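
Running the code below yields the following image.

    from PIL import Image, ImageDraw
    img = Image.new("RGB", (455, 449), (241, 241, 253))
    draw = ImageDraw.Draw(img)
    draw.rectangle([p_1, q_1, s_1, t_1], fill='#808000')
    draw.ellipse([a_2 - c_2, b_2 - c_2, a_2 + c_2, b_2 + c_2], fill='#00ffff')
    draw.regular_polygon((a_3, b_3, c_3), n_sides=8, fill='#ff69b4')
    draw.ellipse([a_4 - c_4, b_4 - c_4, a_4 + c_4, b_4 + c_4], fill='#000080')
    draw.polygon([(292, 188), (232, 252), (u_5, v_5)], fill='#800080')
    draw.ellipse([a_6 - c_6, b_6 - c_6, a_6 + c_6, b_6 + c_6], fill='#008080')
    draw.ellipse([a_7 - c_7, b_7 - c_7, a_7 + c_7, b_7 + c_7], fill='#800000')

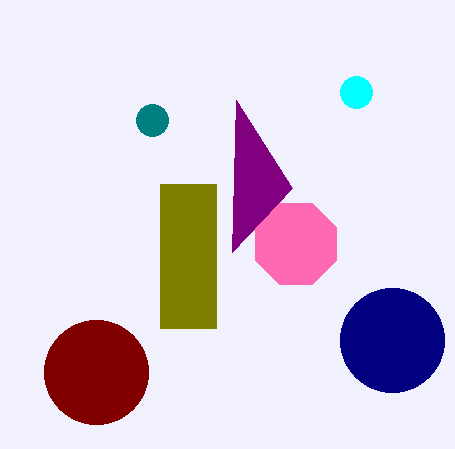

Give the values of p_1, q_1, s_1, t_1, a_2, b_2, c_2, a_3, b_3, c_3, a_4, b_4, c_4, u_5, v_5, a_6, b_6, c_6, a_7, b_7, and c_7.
p_1 = 160; q_1 = 184; s_1 = 216; t_1 = 328; a_2 = 356; b_2 = 92; c_2 = 16; a_3 = 296; b_3 = 244; c_3 = 44; a_4 = 392; b_4 = 340; c_4 = 52; u_5 = 236; v_5 = 100; a_6 = 152; b_6 = 120; c_6 = 16; a_7 = 96; b_7 = 372; c_7 = 52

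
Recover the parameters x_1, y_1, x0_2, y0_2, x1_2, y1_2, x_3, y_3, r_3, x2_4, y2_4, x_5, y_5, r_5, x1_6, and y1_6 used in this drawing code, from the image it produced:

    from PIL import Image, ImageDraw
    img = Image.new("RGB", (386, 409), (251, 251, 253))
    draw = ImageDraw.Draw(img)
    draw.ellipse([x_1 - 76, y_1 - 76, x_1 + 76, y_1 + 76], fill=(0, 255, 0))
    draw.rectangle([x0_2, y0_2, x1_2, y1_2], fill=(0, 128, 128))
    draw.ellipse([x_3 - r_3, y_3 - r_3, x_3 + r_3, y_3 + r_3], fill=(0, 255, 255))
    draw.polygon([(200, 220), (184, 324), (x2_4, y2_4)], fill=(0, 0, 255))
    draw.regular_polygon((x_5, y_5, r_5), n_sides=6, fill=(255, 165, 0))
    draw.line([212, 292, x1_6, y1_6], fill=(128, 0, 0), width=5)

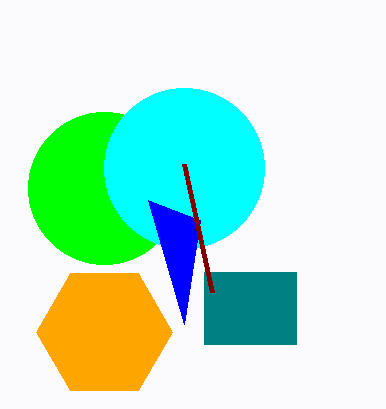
x_1 = 104
y_1 = 188
x0_2 = 204
y0_2 = 272
x1_2 = 296
y1_2 = 344
x_3 = 184
y_3 = 168
r_3 = 80
x2_4 = 148
y2_4 = 200
x_5 = 104
y_5 = 332
r_5 = 68
x1_6 = 184
y1_6 = 164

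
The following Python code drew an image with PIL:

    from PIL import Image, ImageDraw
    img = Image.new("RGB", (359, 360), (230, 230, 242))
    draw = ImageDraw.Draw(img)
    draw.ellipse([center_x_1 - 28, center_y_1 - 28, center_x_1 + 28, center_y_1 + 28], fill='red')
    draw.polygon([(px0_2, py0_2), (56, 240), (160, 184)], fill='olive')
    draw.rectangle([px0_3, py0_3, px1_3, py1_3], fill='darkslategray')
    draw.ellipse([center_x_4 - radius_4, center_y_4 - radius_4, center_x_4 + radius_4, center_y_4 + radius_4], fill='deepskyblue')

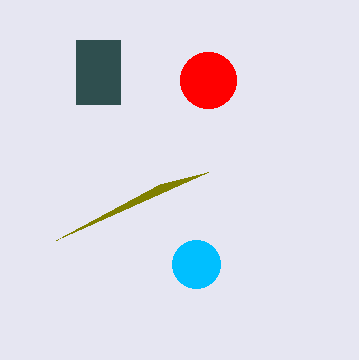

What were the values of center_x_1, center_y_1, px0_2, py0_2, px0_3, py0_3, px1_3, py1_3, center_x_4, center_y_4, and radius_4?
center_x_1 = 208, center_y_1 = 80, px0_2 = 208, py0_2 = 172, px0_3 = 76, py0_3 = 40, px1_3 = 120, py1_3 = 104, center_x_4 = 196, center_y_4 = 264, radius_4 = 24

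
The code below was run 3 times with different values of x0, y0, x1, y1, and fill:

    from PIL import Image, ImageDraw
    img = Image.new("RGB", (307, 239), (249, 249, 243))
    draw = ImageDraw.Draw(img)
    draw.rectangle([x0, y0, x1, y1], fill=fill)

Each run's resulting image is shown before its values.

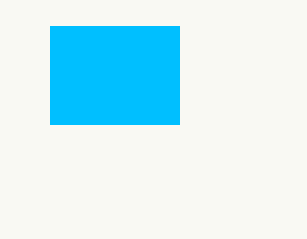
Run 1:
x0 = 50
y0 = 26
x1 = 179
y1 = 124
fill = 'deepskyblue'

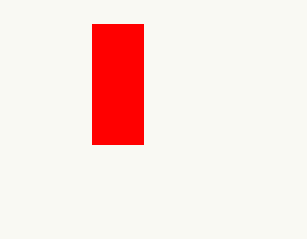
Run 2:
x0 = 92; y0 = 24; x1 = 143; y1 = 144; fill = 'red'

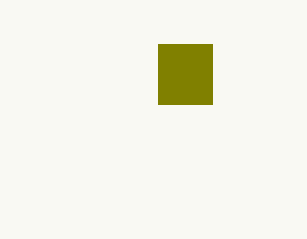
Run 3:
x0 = 158; y0 = 44; x1 = 212; y1 = 104; fill = 'olive'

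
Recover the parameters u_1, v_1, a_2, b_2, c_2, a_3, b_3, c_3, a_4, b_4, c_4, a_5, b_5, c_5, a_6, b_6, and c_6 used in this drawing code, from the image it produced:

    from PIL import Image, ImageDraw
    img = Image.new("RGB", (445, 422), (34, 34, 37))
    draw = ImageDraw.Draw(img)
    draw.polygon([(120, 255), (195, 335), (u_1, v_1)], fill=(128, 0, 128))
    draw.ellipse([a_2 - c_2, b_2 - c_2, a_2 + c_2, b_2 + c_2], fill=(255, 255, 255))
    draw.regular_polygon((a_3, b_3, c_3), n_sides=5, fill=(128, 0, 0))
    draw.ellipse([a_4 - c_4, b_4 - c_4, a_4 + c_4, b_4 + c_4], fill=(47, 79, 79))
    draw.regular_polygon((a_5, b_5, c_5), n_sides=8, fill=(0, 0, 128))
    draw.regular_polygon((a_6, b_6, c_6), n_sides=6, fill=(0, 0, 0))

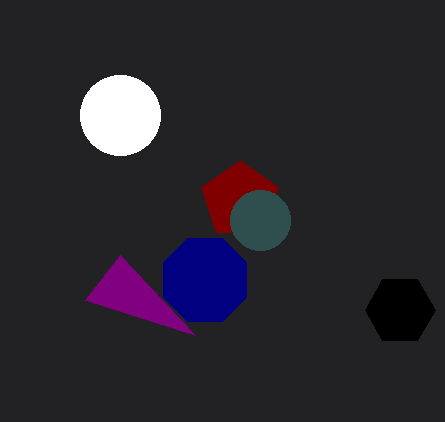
u_1 = 85, v_1 = 300, a_2 = 120, b_2 = 115, c_2 = 40, a_3 = 240, b_3 = 200, c_3 = 40, a_4 = 260, b_4 = 220, c_4 = 30, a_5 = 205, b_5 = 280, c_5 = 45, a_6 = 400, b_6 = 310, c_6 = 35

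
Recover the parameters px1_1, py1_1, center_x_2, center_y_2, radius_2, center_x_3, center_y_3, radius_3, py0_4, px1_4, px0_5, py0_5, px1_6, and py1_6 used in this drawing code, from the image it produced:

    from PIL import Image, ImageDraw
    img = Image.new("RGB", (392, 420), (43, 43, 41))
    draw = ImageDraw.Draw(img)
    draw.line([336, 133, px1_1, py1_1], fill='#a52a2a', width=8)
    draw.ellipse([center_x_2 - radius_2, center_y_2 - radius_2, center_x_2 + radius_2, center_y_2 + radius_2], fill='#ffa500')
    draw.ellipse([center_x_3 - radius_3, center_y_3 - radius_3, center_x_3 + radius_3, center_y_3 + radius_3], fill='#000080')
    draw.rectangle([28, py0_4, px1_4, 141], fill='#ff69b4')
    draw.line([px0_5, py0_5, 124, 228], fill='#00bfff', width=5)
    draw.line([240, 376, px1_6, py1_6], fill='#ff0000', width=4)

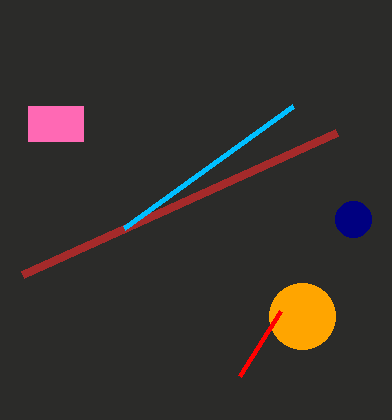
px1_1 = 22
py1_1 = 275
center_x_2 = 302
center_y_2 = 316
radius_2 = 33
center_x_3 = 353
center_y_3 = 219
radius_3 = 18
py0_4 = 106
px1_4 = 83
px0_5 = 293
py0_5 = 106
px1_6 = 281
py1_6 = 311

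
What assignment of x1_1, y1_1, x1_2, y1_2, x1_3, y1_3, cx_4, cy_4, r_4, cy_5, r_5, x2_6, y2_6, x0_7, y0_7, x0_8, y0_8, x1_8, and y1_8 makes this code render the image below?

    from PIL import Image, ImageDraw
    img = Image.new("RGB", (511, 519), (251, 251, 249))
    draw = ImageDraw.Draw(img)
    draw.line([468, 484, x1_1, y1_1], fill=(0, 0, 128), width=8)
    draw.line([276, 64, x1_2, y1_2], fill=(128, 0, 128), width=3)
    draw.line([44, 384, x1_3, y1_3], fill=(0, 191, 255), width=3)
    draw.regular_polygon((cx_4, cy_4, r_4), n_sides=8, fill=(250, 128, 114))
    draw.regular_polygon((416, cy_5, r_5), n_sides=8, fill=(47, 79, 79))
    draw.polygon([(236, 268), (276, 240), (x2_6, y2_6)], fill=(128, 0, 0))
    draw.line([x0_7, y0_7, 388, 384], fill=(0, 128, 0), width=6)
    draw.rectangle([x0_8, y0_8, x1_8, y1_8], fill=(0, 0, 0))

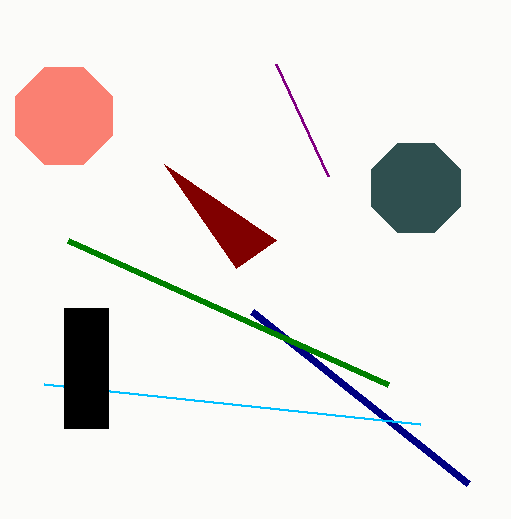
x1_1 = 252, y1_1 = 312, x1_2 = 328, y1_2 = 176, x1_3 = 420, y1_3 = 424, cx_4 = 64, cy_4 = 116, r_4 = 52, cy_5 = 188, r_5 = 48, x2_6 = 164, y2_6 = 164, x0_7 = 68, y0_7 = 240, x0_8 = 64, y0_8 = 308, x1_8 = 108, y1_8 = 428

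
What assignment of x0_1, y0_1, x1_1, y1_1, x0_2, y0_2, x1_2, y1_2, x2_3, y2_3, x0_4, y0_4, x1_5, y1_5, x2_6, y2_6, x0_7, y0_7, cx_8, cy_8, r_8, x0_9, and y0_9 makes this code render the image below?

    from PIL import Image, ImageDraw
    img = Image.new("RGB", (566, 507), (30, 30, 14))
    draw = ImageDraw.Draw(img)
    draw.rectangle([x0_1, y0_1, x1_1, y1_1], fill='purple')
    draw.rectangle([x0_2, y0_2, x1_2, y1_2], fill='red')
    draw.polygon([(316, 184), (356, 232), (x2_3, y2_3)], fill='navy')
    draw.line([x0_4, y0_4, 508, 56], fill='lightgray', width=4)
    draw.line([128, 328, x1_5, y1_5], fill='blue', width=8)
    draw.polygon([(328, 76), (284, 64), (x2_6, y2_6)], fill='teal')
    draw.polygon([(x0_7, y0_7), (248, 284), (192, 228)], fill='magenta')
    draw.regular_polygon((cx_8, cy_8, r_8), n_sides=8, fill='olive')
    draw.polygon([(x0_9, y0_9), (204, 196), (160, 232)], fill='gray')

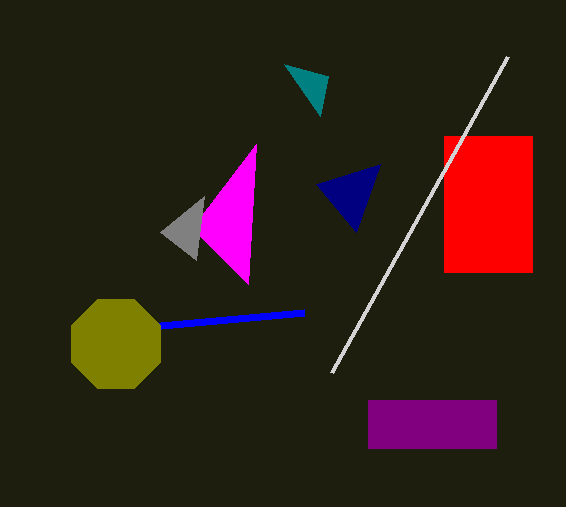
x0_1 = 368
y0_1 = 400
x1_1 = 496
y1_1 = 448
x0_2 = 444
y0_2 = 136
x1_2 = 532
y1_2 = 272
x2_3 = 380
y2_3 = 164
x0_4 = 332
y0_4 = 372
x1_5 = 304
y1_5 = 312
x2_6 = 320
y2_6 = 116
x0_7 = 256
y0_7 = 144
cx_8 = 116
cy_8 = 344
r_8 = 48
x0_9 = 196
y0_9 = 260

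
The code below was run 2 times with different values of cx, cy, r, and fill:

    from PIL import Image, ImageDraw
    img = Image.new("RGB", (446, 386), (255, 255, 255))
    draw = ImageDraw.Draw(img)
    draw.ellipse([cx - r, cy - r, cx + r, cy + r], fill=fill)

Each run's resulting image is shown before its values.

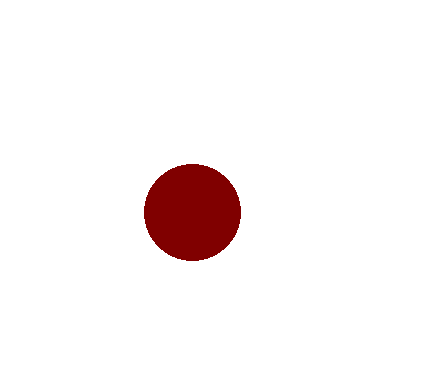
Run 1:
cx = 192; cy = 212; r = 48; fill = 'maroon'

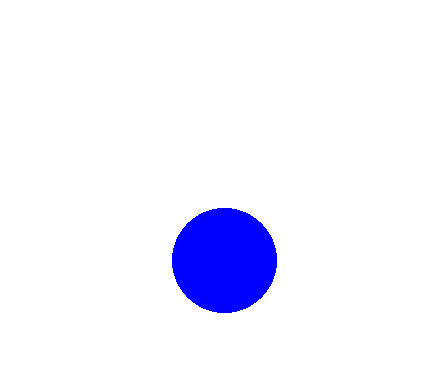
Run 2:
cx = 224
cy = 260
r = 52
fill = 'blue'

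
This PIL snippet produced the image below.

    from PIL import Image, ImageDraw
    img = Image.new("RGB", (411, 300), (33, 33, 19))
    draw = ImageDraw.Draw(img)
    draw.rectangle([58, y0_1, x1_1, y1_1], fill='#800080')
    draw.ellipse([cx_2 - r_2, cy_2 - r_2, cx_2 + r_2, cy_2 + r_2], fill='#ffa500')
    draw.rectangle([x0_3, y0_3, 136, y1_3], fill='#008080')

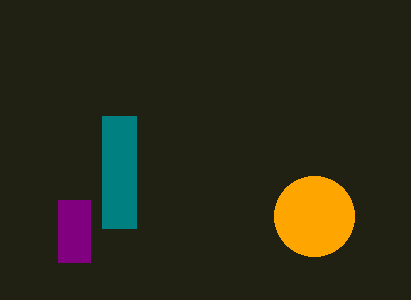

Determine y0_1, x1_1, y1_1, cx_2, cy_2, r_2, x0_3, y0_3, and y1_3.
y0_1 = 200, x1_1 = 90, y1_1 = 262, cx_2 = 314, cy_2 = 216, r_2 = 40, x0_3 = 102, y0_3 = 116, y1_3 = 228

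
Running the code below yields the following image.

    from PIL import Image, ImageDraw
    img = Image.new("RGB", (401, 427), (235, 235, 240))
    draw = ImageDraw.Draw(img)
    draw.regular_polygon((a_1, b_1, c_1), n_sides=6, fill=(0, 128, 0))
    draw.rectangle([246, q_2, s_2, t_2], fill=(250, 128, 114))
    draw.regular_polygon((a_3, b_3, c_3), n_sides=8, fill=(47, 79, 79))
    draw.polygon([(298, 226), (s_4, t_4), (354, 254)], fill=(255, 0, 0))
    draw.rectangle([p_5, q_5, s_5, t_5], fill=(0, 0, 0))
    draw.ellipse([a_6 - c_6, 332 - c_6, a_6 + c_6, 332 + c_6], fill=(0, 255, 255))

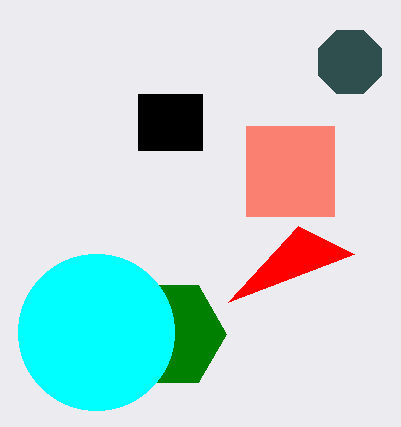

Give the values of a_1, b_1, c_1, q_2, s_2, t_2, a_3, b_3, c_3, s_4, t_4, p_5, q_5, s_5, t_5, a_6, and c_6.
a_1 = 170
b_1 = 334
c_1 = 56
q_2 = 126
s_2 = 334
t_2 = 216
a_3 = 350
b_3 = 62
c_3 = 34
s_4 = 228
t_4 = 302
p_5 = 138
q_5 = 94
s_5 = 202
t_5 = 150
a_6 = 96
c_6 = 78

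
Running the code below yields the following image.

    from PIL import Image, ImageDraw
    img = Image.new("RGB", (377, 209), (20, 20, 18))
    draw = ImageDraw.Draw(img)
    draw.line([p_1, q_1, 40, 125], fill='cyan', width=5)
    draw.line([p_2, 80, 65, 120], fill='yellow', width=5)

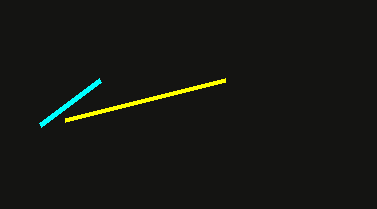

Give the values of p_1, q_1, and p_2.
p_1 = 100
q_1 = 80
p_2 = 225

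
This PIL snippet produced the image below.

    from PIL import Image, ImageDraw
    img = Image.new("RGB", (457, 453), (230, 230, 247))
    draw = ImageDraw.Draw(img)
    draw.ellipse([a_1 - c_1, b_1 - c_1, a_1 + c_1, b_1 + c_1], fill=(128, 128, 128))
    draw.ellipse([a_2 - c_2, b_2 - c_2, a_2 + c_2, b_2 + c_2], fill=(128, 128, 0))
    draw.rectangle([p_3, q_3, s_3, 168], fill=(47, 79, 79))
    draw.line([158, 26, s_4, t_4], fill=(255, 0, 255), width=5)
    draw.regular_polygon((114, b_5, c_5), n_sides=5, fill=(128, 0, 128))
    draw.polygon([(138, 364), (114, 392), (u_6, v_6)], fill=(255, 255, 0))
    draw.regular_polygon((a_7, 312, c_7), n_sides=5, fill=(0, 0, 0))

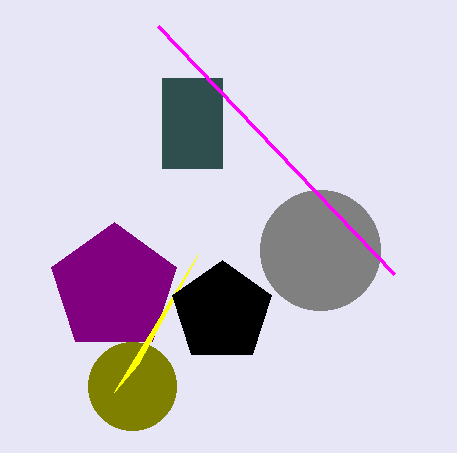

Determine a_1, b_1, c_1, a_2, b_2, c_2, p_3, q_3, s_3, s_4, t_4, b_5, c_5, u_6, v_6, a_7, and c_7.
a_1 = 320; b_1 = 250; c_1 = 60; a_2 = 132; b_2 = 386; c_2 = 44; p_3 = 162; q_3 = 78; s_3 = 222; s_4 = 394; t_4 = 274; b_5 = 288; c_5 = 66; u_6 = 198; v_6 = 254; a_7 = 222; c_7 = 52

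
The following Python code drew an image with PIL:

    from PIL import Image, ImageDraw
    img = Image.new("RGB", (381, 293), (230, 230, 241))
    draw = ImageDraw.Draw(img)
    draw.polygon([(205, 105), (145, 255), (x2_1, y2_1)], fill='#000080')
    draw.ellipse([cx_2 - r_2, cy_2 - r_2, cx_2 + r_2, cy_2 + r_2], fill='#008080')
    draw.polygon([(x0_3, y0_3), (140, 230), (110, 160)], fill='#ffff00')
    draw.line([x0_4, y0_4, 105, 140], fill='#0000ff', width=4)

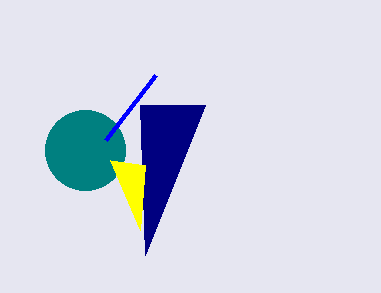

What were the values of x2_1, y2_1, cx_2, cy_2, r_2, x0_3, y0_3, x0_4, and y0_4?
x2_1 = 140, y2_1 = 105, cx_2 = 85, cy_2 = 150, r_2 = 40, x0_3 = 145, y0_3 = 165, x0_4 = 155, y0_4 = 75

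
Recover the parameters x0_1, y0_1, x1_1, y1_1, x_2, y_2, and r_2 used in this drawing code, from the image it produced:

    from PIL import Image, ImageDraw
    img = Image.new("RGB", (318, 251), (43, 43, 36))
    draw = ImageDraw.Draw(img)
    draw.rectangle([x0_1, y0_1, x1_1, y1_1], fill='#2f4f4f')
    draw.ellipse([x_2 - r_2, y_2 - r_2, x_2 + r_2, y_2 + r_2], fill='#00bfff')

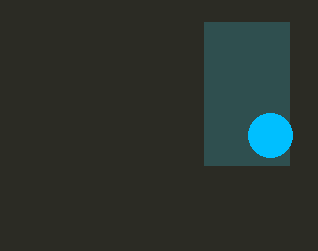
x0_1 = 204
y0_1 = 22
x1_1 = 289
y1_1 = 165
x_2 = 270
y_2 = 135
r_2 = 22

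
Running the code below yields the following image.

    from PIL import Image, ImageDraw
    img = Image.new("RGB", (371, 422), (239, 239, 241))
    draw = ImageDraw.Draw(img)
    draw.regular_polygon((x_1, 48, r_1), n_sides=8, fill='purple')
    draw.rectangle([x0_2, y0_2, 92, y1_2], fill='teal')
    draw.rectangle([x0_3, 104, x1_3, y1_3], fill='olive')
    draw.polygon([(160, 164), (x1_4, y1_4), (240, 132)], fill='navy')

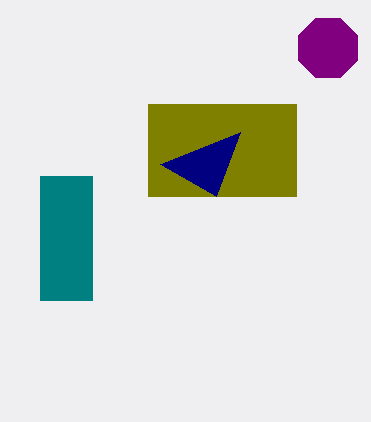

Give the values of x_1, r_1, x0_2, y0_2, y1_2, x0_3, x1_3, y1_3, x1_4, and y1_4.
x_1 = 328
r_1 = 32
x0_2 = 40
y0_2 = 176
y1_2 = 300
x0_3 = 148
x1_3 = 296
y1_3 = 196
x1_4 = 216
y1_4 = 196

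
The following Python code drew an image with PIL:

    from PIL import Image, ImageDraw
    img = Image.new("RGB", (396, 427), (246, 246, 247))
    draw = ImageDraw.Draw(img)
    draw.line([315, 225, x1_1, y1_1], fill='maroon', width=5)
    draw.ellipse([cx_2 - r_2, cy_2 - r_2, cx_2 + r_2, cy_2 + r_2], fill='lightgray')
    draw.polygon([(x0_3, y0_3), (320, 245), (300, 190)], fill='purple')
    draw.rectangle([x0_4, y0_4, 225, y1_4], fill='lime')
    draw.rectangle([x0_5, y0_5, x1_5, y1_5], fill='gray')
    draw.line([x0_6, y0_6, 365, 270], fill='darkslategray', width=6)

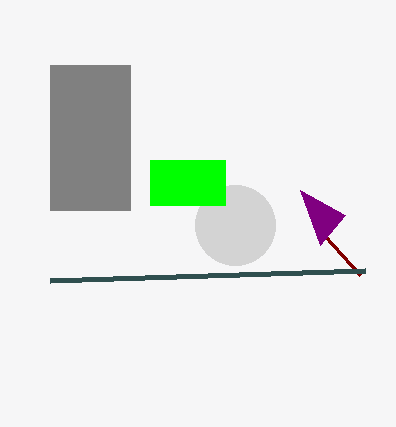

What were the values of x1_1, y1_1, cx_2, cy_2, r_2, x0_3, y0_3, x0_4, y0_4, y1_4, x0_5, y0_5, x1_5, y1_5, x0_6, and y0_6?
x1_1 = 360
y1_1 = 275
cx_2 = 235
cy_2 = 225
r_2 = 40
x0_3 = 345
y0_3 = 215
x0_4 = 150
y0_4 = 160
y1_4 = 205
x0_5 = 50
y0_5 = 65
x1_5 = 130
y1_5 = 210
x0_6 = 50
y0_6 = 280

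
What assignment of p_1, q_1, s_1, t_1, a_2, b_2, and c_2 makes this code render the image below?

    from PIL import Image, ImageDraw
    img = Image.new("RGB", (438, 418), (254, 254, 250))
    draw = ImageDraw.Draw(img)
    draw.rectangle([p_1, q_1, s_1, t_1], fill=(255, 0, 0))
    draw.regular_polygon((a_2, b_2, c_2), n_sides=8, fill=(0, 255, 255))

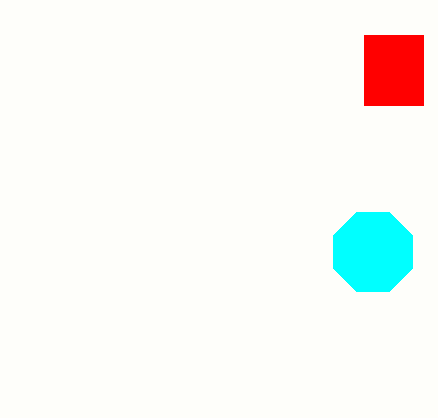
p_1 = 364
q_1 = 35
s_1 = 423
t_1 = 105
a_2 = 373
b_2 = 252
c_2 = 43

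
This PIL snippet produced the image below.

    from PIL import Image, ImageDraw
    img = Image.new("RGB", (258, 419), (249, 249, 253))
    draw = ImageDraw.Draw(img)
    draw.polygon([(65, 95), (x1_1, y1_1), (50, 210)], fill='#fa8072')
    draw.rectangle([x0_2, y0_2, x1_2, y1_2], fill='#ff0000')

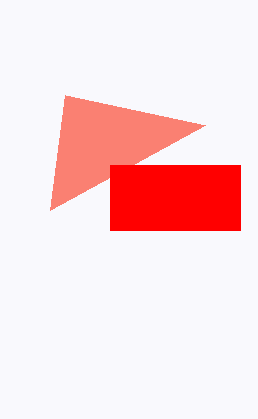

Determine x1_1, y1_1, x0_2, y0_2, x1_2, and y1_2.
x1_1 = 205; y1_1 = 125; x0_2 = 110; y0_2 = 165; x1_2 = 240; y1_2 = 230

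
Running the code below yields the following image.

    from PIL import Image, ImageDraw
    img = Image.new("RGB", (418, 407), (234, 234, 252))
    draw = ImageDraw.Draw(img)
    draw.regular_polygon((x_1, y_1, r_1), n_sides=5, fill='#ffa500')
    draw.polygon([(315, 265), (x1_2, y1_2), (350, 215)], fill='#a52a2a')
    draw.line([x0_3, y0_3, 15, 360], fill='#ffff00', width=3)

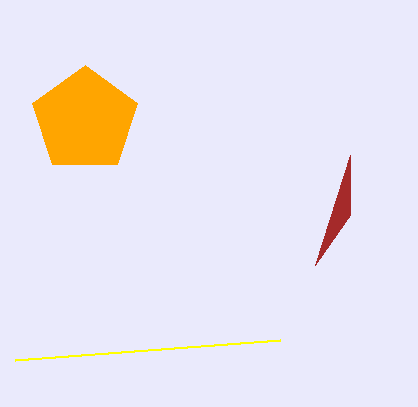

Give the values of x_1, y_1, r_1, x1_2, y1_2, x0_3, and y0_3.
x_1 = 85, y_1 = 120, r_1 = 55, x1_2 = 350, y1_2 = 155, x0_3 = 280, y0_3 = 340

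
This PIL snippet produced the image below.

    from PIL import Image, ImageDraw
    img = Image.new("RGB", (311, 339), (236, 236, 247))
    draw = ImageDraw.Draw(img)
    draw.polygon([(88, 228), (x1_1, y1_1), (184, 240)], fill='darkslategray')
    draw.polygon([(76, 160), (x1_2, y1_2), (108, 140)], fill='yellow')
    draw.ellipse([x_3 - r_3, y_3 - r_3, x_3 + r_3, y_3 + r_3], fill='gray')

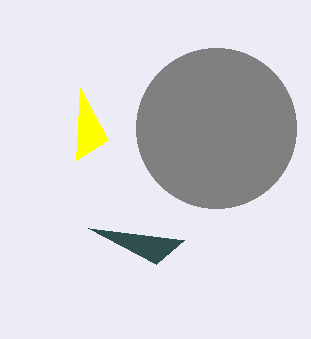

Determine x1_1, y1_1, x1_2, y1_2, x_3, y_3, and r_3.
x1_1 = 156
y1_1 = 264
x1_2 = 80
y1_2 = 88
x_3 = 216
y_3 = 128
r_3 = 80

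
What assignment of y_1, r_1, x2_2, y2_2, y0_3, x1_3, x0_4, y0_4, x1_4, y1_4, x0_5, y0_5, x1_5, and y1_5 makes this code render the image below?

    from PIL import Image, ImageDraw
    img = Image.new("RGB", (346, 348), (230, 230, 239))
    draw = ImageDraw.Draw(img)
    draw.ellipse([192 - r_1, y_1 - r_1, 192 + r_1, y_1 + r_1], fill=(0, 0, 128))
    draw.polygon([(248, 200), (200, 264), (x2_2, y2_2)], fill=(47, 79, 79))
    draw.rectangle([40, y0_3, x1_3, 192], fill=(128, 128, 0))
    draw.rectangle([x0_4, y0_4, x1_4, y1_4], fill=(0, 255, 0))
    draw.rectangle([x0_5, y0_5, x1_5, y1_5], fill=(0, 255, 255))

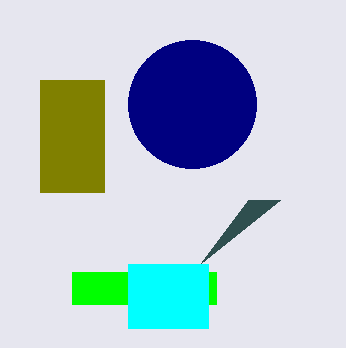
y_1 = 104; r_1 = 64; x2_2 = 280; y2_2 = 200; y0_3 = 80; x1_3 = 104; x0_4 = 72; y0_4 = 272; x1_4 = 216; y1_4 = 304; x0_5 = 128; y0_5 = 264; x1_5 = 208; y1_5 = 328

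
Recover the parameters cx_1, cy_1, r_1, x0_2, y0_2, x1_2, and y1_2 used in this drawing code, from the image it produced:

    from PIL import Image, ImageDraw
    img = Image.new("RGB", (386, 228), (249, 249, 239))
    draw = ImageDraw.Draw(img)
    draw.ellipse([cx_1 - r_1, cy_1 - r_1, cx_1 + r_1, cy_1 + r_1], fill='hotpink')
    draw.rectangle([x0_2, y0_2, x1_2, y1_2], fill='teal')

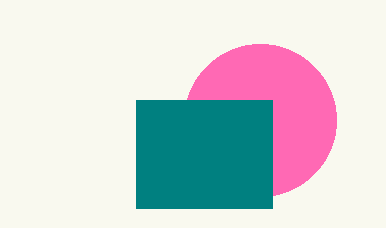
cx_1 = 260, cy_1 = 120, r_1 = 76, x0_2 = 136, y0_2 = 100, x1_2 = 272, y1_2 = 208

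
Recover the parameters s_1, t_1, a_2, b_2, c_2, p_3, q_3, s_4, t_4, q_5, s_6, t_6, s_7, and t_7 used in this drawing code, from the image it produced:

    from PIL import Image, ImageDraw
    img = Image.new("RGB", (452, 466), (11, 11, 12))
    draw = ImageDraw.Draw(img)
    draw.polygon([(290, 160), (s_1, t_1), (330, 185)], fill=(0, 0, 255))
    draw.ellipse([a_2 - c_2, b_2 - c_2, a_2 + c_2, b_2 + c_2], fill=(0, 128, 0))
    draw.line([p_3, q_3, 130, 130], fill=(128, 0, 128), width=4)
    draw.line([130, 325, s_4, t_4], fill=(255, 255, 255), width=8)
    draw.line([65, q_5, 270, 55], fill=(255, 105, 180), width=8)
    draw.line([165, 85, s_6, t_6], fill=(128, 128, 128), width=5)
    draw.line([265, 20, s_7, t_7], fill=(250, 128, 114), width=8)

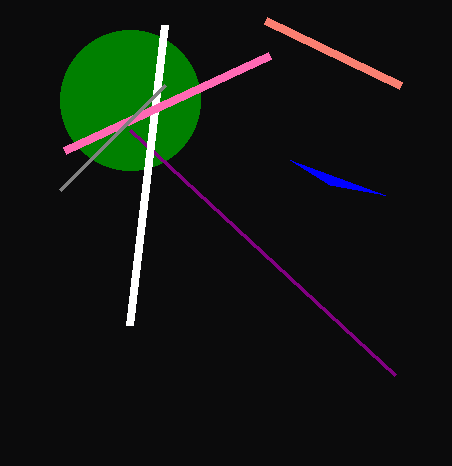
s_1 = 385; t_1 = 195; a_2 = 130; b_2 = 100; c_2 = 70; p_3 = 395; q_3 = 375; s_4 = 165; t_4 = 25; q_5 = 150; s_6 = 60; t_6 = 190; s_7 = 400; t_7 = 85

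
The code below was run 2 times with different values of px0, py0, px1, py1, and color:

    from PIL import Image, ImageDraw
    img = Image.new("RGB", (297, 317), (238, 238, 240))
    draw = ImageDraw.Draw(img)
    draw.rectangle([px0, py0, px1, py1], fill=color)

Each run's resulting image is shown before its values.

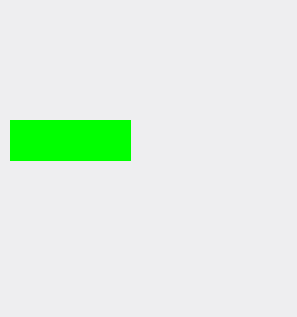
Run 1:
px0 = 10; py0 = 120; px1 = 130; py1 = 160; color = 'lime'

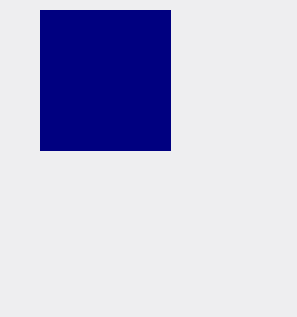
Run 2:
px0 = 40
py0 = 10
px1 = 170
py1 = 150
color = 'navy'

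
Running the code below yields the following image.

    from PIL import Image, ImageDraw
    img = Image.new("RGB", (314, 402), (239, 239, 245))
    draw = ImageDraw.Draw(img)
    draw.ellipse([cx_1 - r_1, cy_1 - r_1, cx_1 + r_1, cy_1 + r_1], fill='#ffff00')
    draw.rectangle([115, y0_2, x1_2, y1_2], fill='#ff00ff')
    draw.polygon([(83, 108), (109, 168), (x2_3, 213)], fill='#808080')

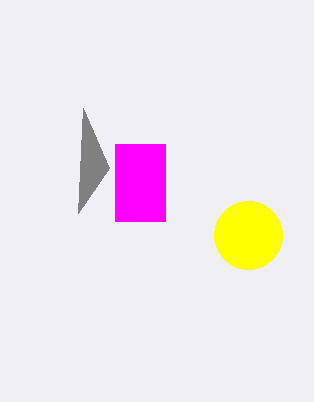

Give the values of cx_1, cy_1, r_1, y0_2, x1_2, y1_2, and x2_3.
cx_1 = 248; cy_1 = 235; r_1 = 34; y0_2 = 144; x1_2 = 165; y1_2 = 221; x2_3 = 78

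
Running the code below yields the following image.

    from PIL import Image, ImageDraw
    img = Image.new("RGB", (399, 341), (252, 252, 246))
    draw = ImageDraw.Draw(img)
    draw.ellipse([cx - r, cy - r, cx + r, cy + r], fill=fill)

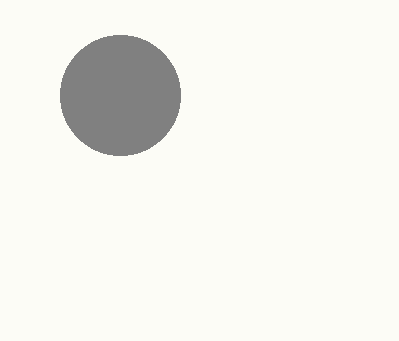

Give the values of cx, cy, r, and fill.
cx = 120
cy = 95
r = 60
fill = 'gray'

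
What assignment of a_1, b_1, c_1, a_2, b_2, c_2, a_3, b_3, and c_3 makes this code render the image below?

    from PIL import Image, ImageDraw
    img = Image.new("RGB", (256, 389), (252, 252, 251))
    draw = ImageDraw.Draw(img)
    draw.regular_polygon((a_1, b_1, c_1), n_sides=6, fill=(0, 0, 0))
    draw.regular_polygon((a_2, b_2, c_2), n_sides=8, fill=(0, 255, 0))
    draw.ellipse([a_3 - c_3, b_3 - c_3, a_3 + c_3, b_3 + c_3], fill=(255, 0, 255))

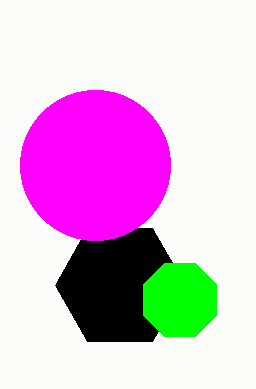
a_1 = 120; b_1 = 285; c_1 = 65; a_2 = 180; b_2 = 300; c_2 = 40; a_3 = 95; b_3 = 165; c_3 = 75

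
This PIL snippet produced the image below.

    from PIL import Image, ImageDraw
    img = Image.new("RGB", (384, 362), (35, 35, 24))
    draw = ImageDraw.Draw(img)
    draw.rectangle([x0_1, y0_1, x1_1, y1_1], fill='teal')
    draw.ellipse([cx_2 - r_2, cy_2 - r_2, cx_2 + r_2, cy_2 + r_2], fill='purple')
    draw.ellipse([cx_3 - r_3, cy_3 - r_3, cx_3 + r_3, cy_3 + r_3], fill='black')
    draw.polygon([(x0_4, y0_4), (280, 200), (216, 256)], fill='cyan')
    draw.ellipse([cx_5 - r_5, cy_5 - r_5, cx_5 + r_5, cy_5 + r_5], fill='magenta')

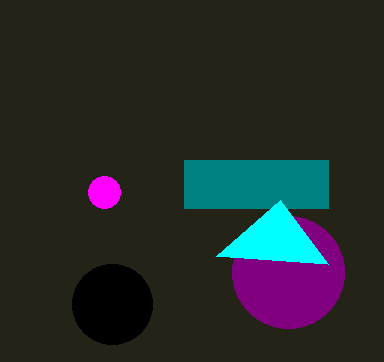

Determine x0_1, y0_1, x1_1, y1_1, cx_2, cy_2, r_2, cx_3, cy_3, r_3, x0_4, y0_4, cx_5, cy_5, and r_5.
x0_1 = 184
y0_1 = 160
x1_1 = 328
y1_1 = 208
cx_2 = 288
cy_2 = 272
r_2 = 56
cx_3 = 112
cy_3 = 304
r_3 = 40
x0_4 = 328
y0_4 = 264
cx_5 = 104
cy_5 = 192
r_5 = 16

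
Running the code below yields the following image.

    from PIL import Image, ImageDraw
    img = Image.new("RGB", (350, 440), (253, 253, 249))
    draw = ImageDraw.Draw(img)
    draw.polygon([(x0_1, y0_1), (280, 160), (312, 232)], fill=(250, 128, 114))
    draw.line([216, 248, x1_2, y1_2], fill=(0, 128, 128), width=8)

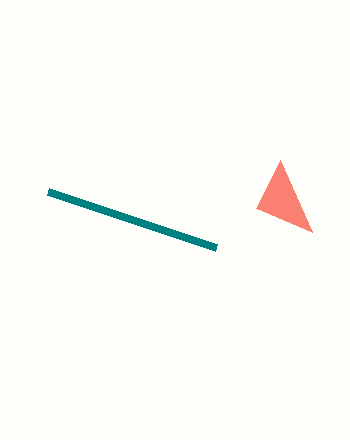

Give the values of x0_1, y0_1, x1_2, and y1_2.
x0_1 = 256
y0_1 = 208
x1_2 = 48
y1_2 = 192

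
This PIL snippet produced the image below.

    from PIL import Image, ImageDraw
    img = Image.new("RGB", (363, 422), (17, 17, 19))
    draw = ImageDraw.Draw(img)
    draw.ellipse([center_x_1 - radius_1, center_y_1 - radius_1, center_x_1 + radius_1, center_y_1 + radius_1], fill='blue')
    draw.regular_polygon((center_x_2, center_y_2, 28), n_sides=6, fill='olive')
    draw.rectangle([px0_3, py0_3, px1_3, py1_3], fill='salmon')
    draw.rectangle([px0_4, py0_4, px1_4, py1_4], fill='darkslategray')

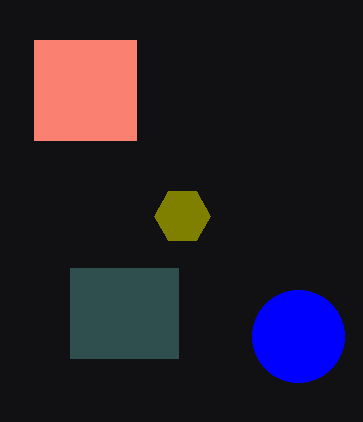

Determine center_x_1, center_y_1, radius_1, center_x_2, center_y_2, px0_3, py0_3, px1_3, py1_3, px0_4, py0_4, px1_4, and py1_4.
center_x_1 = 298
center_y_1 = 336
radius_1 = 46
center_x_2 = 182
center_y_2 = 216
px0_3 = 34
py0_3 = 40
px1_3 = 136
py1_3 = 140
px0_4 = 70
py0_4 = 268
px1_4 = 178
py1_4 = 358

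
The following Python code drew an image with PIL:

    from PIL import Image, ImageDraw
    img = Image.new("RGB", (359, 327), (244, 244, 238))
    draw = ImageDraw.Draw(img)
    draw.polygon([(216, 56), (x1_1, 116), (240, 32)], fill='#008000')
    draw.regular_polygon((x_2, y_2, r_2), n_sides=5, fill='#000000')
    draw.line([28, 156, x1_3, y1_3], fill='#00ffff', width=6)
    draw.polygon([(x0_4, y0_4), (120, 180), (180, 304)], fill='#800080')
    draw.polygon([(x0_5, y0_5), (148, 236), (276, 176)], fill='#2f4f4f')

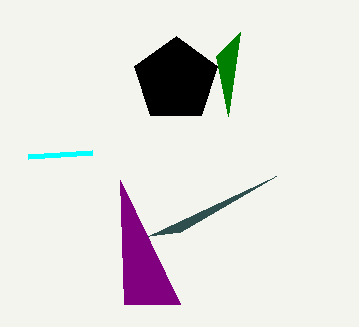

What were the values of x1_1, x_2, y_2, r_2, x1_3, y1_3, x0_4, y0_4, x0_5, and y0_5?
x1_1 = 228; x_2 = 176; y_2 = 80; r_2 = 44; x1_3 = 92; y1_3 = 152; x0_4 = 124; y0_4 = 304; x0_5 = 180; y0_5 = 232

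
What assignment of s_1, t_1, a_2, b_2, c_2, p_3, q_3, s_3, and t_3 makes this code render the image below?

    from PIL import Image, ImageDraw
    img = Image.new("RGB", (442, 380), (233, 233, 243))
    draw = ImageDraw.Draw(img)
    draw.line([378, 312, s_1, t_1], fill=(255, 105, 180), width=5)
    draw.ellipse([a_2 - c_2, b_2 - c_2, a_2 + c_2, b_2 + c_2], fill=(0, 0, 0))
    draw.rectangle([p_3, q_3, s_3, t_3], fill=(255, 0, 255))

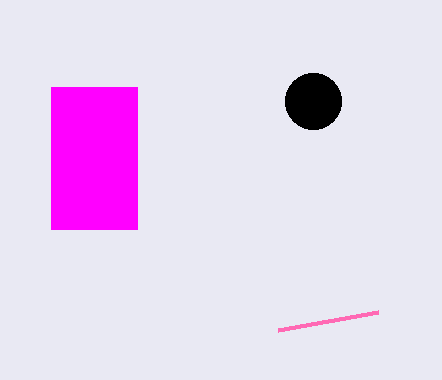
s_1 = 278; t_1 = 330; a_2 = 313; b_2 = 101; c_2 = 28; p_3 = 51; q_3 = 87; s_3 = 137; t_3 = 229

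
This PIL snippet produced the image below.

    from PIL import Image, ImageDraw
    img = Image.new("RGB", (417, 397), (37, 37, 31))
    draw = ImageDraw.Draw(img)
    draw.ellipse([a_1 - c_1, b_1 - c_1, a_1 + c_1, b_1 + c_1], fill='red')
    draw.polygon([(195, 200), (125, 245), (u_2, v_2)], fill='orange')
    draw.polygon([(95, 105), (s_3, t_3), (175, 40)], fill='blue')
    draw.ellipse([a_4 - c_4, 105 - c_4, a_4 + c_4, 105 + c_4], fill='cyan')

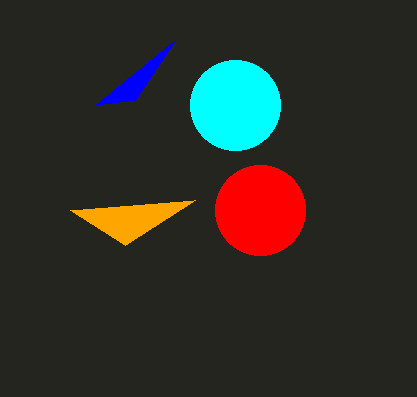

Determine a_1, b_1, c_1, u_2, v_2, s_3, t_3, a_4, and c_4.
a_1 = 260, b_1 = 210, c_1 = 45, u_2 = 70, v_2 = 210, s_3 = 135, t_3 = 100, a_4 = 235, c_4 = 45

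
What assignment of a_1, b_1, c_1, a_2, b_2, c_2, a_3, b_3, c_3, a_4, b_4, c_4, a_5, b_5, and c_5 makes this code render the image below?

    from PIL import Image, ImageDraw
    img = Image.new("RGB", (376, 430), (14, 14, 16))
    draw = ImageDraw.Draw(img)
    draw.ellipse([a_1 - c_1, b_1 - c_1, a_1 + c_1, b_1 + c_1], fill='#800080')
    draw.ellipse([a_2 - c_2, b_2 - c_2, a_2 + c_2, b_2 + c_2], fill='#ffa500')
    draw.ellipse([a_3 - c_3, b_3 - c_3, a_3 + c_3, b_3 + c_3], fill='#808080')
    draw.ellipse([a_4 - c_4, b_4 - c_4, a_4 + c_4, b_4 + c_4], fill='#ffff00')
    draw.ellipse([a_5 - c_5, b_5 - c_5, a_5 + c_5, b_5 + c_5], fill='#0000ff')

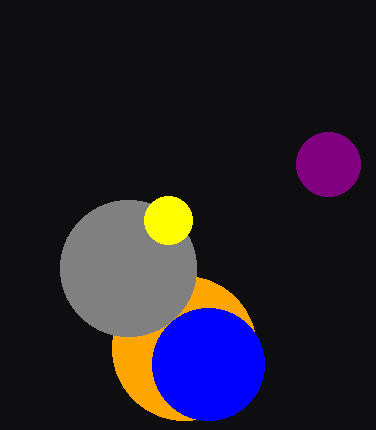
a_1 = 328; b_1 = 164; c_1 = 32; a_2 = 184; b_2 = 348; c_2 = 72; a_3 = 128; b_3 = 268; c_3 = 68; a_4 = 168; b_4 = 220; c_4 = 24; a_5 = 208; b_5 = 364; c_5 = 56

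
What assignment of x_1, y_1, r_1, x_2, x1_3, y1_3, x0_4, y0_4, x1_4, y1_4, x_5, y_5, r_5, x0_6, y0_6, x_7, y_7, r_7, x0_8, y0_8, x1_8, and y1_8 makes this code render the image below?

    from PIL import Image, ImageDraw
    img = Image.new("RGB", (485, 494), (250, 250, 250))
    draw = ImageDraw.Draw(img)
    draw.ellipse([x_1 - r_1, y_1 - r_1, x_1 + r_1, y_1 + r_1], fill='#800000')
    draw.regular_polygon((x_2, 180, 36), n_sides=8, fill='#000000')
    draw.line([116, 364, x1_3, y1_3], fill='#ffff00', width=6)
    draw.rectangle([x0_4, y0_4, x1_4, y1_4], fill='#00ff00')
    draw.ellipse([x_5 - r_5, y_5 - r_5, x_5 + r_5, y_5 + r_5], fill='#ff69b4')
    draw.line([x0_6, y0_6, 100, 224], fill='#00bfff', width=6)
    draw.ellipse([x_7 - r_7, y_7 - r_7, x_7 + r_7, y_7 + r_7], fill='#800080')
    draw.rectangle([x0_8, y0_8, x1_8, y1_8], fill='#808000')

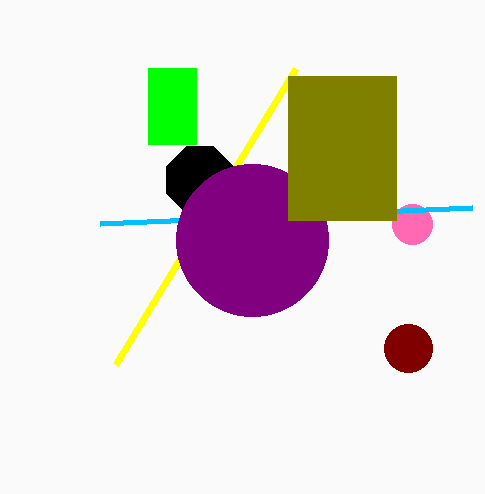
x_1 = 408; y_1 = 348; r_1 = 24; x_2 = 200; x1_3 = 296; y1_3 = 68; x0_4 = 148; y0_4 = 68; x1_4 = 196; y1_4 = 144; x_5 = 412; y_5 = 224; r_5 = 20; x0_6 = 472; y0_6 = 208; x_7 = 252; y_7 = 240; r_7 = 76; x0_8 = 288; y0_8 = 76; x1_8 = 396; y1_8 = 220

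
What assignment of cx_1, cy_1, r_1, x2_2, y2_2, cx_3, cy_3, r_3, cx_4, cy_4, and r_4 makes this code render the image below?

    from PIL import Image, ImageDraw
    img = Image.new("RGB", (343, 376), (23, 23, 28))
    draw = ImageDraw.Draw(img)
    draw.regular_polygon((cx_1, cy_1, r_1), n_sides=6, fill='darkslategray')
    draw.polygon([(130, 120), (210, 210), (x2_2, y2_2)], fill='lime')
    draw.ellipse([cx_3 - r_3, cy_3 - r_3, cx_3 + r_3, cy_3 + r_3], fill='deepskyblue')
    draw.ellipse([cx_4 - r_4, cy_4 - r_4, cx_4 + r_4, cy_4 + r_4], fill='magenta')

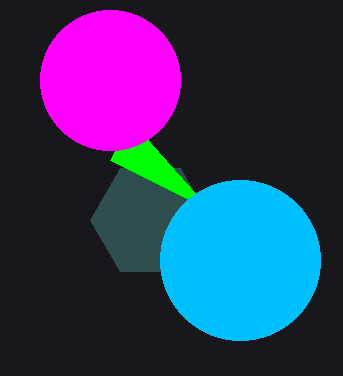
cx_1 = 150; cy_1 = 220; r_1 = 60; x2_2 = 110; y2_2 = 160; cx_3 = 240; cy_3 = 260; r_3 = 80; cx_4 = 110; cy_4 = 80; r_4 = 70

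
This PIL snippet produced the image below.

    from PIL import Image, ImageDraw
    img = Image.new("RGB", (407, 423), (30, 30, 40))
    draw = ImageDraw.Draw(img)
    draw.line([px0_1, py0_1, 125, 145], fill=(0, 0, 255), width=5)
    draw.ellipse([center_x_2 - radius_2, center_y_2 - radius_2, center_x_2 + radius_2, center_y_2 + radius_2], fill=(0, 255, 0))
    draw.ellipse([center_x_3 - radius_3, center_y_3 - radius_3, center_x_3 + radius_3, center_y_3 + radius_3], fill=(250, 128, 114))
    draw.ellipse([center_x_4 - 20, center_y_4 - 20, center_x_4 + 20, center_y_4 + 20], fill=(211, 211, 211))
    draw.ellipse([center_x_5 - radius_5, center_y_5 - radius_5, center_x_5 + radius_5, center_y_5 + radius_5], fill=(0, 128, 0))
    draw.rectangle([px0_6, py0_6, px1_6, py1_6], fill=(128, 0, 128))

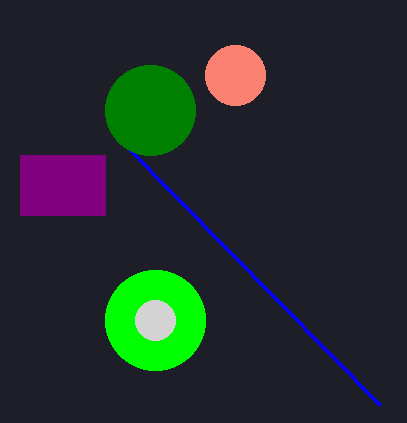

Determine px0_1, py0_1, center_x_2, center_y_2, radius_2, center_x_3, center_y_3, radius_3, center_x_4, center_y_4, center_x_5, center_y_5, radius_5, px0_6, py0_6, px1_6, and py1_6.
px0_1 = 380
py0_1 = 405
center_x_2 = 155
center_y_2 = 320
radius_2 = 50
center_x_3 = 235
center_y_3 = 75
radius_3 = 30
center_x_4 = 155
center_y_4 = 320
center_x_5 = 150
center_y_5 = 110
radius_5 = 45
px0_6 = 20
py0_6 = 155
px1_6 = 105
py1_6 = 215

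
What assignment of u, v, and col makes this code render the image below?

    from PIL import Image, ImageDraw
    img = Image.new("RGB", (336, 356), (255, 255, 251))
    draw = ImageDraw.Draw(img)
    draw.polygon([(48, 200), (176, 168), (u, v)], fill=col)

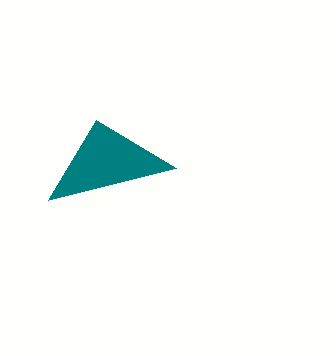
u = 96
v = 120
col = 'teal'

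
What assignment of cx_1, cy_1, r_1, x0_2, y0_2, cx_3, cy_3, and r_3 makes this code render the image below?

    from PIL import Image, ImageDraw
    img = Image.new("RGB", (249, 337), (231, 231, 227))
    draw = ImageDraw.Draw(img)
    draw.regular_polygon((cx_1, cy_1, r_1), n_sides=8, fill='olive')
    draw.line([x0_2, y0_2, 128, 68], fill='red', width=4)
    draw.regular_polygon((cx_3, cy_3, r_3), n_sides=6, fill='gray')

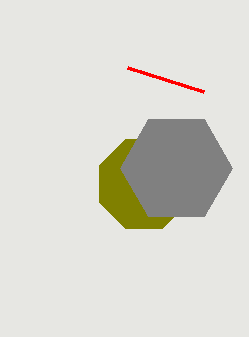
cx_1 = 144; cy_1 = 184; r_1 = 48; x0_2 = 204; y0_2 = 92; cx_3 = 176; cy_3 = 168; r_3 = 56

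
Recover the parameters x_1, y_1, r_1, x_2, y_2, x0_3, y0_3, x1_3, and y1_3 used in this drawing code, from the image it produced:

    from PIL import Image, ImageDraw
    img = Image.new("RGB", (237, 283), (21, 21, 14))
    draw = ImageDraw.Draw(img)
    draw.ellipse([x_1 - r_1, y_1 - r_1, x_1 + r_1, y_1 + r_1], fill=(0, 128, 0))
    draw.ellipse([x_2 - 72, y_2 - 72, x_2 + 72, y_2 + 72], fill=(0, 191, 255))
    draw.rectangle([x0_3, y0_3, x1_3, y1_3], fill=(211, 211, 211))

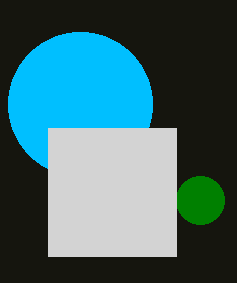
x_1 = 200, y_1 = 200, r_1 = 24, x_2 = 80, y_2 = 104, x0_3 = 48, y0_3 = 128, x1_3 = 176, y1_3 = 256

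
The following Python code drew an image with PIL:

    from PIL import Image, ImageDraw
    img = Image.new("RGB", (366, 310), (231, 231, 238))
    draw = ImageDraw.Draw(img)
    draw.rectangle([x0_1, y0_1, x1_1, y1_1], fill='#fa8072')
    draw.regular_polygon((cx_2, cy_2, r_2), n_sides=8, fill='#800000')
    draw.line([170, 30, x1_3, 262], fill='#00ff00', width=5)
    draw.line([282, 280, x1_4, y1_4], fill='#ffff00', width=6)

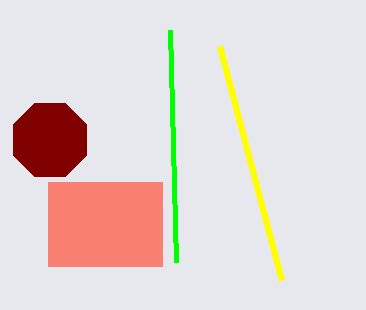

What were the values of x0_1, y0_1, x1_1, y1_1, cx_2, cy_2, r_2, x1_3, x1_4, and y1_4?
x0_1 = 48
y0_1 = 182
x1_1 = 162
y1_1 = 266
cx_2 = 50
cy_2 = 140
r_2 = 40
x1_3 = 176
x1_4 = 220
y1_4 = 46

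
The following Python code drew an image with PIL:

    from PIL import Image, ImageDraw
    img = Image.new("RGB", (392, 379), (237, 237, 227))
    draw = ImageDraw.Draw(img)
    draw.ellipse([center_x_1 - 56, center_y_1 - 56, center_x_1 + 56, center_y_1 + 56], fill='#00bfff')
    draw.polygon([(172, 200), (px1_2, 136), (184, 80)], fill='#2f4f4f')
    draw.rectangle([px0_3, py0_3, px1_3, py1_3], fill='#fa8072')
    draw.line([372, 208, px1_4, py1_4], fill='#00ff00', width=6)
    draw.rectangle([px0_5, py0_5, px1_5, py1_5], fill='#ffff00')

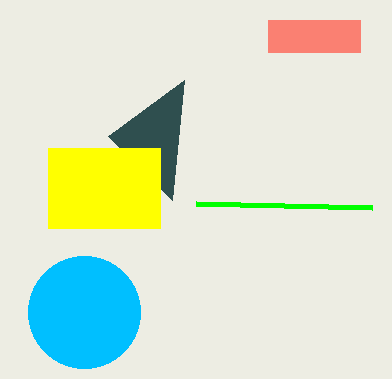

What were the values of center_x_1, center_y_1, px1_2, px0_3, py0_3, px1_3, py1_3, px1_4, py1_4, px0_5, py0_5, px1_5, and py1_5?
center_x_1 = 84
center_y_1 = 312
px1_2 = 108
px0_3 = 268
py0_3 = 20
px1_3 = 360
py1_3 = 52
px1_4 = 196
py1_4 = 204
px0_5 = 48
py0_5 = 148
px1_5 = 160
py1_5 = 228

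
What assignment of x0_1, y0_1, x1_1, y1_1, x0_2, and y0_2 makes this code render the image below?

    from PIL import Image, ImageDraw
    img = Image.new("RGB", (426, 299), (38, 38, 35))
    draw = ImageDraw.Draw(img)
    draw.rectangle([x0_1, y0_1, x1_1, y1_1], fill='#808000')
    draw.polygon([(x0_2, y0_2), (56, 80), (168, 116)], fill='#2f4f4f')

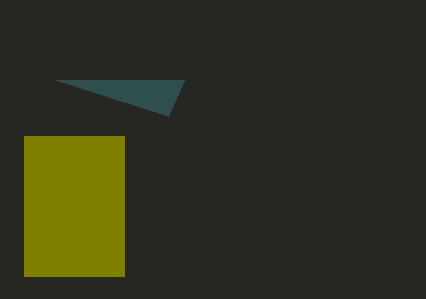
x0_1 = 24, y0_1 = 136, x1_1 = 124, y1_1 = 276, x0_2 = 184, y0_2 = 80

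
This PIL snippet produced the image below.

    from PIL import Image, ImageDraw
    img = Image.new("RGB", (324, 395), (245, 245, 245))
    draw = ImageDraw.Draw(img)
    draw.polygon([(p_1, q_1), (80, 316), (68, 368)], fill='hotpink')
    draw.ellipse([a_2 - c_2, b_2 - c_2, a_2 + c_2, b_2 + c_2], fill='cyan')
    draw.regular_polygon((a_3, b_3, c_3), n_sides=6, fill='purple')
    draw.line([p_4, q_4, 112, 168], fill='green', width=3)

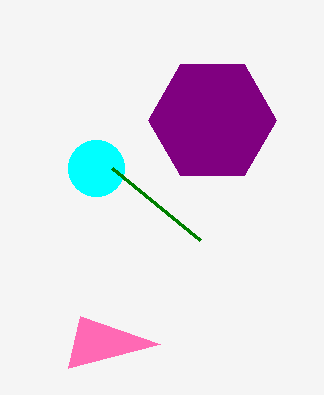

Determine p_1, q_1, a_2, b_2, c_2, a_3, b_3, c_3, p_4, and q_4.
p_1 = 160; q_1 = 344; a_2 = 96; b_2 = 168; c_2 = 28; a_3 = 212; b_3 = 120; c_3 = 64; p_4 = 200; q_4 = 240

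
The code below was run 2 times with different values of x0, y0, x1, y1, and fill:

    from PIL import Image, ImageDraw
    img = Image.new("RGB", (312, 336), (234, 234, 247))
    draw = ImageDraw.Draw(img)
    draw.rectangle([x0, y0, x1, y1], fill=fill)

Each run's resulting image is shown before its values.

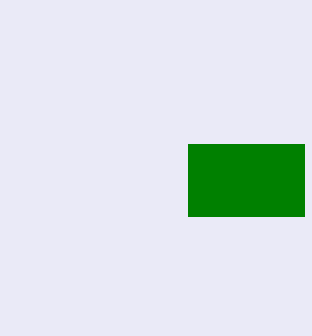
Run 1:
x0 = 188, y0 = 144, x1 = 304, y1 = 216, fill = 'green'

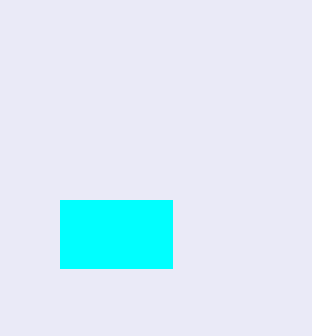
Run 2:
x0 = 60, y0 = 200, x1 = 172, y1 = 268, fill = 'cyan'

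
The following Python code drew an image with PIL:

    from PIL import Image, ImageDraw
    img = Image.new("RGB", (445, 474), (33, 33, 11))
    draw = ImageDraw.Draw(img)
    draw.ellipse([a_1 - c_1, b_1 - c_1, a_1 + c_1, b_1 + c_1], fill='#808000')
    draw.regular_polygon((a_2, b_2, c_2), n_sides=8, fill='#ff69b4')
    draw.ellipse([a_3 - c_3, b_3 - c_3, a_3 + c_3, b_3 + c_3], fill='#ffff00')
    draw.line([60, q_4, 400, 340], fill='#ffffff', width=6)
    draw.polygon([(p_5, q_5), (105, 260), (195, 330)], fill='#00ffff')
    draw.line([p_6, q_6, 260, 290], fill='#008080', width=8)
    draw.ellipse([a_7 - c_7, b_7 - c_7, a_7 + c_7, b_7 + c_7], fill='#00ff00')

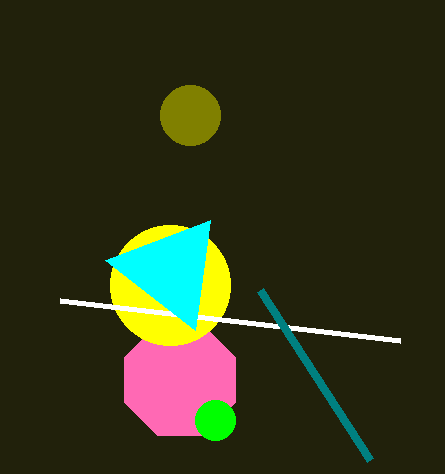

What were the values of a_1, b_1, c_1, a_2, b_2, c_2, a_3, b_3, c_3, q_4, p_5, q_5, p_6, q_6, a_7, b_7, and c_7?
a_1 = 190, b_1 = 115, c_1 = 30, a_2 = 180, b_2 = 380, c_2 = 60, a_3 = 170, b_3 = 285, c_3 = 60, q_4 = 300, p_5 = 210, q_5 = 220, p_6 = 370, q_6 = 460, a_7 = 215, b_7 = 420, c_7 = 20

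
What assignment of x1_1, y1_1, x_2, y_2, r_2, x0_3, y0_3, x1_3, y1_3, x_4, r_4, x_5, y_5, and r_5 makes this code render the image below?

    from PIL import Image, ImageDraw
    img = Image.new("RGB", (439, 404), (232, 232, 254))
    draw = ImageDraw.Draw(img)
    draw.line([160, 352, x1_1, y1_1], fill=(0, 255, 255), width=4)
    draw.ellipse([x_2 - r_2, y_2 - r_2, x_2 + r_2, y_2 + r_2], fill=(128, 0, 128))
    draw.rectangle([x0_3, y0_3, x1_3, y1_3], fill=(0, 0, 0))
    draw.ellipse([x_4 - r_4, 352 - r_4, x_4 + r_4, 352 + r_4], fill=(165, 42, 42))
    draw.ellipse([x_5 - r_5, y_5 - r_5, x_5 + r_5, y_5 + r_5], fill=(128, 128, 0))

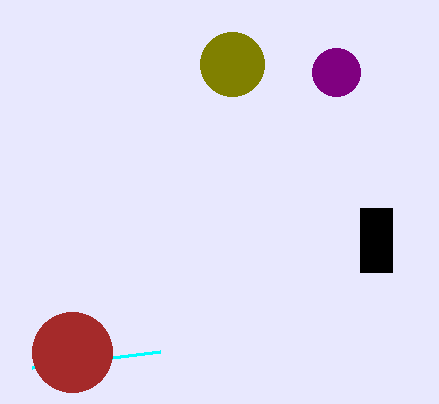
x1_1 = 32; y1_1 = 368; x_2 = 336; y_2 = 72; r_2 = 24; x0_3 = 360; y0_3 = 208; x1_3 = 392; y1_3 = 272; x_4 = 72; r_4 = 40; x_5 = 232; y_5 = 64; r_5 = 32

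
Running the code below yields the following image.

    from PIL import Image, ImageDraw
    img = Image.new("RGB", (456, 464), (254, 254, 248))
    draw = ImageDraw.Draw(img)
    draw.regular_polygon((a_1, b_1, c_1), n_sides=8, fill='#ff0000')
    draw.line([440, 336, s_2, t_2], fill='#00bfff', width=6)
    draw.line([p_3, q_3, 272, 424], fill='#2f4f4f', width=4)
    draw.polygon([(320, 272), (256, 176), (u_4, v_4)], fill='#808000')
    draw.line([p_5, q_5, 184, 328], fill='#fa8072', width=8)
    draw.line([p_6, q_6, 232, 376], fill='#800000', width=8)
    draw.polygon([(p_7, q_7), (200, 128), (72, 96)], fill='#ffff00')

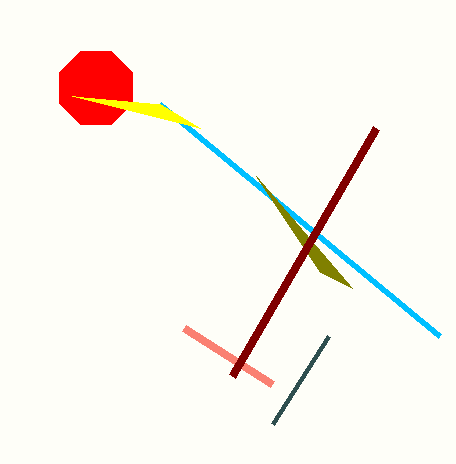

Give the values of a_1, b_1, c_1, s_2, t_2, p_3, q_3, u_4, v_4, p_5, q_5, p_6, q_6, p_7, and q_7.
a_1 = 96
b_1 = 88
c_1 = 40
s_2 = 160
t_2 = 104
p_3 = 328
q_3 = 336
u_4 = 352
v_4 = 288
p_5 = 272
q_5 = 384
p_6 = 376
q_6 = 128
p_7 = 160
q_7 = 104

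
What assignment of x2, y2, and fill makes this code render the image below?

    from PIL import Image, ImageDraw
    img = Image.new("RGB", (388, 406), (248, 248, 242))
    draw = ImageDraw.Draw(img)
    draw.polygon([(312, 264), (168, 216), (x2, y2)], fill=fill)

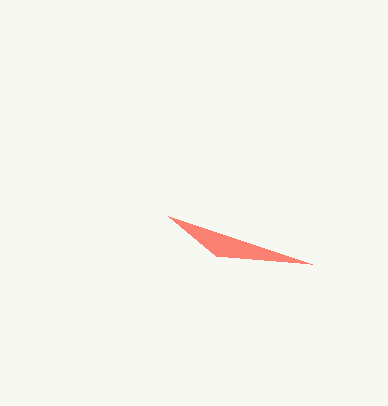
x2 = 216
y2 = 256
fill = 'salmon'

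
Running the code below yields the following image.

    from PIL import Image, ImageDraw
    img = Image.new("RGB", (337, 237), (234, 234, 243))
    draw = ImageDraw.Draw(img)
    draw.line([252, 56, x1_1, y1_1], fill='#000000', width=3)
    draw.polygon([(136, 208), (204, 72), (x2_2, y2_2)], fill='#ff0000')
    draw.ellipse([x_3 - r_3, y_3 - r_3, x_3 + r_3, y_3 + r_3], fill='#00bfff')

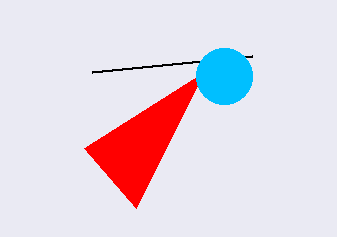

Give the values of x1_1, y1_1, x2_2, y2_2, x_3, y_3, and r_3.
x1_1 = 92
y1_1 = 72
x2_2 = 84
y2_2 = 148
x_3 = 224
y_3 = 76
r_3 = 28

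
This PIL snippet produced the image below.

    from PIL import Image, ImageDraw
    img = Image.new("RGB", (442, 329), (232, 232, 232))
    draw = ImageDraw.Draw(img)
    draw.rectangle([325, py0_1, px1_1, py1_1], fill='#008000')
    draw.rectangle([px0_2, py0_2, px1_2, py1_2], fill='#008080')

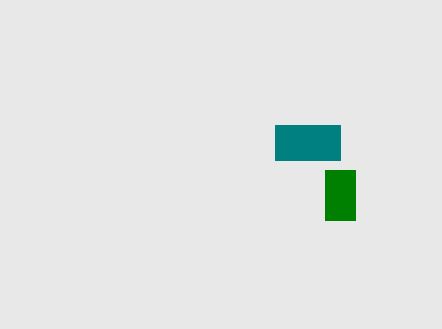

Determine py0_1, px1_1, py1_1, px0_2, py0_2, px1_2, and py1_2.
py0_1 = 170
px1_1 = 355
py1_1 = 220
px0_2 = 275
py0_2 = 125
px1_2 = 340
py1_2 = 160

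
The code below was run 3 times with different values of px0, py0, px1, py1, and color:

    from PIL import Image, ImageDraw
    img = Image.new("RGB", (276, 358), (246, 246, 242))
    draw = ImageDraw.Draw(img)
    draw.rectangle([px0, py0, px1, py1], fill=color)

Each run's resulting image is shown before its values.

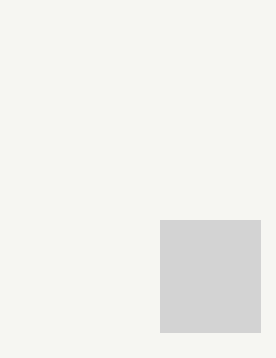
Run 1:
px0 = 160; py0 = 220; px1 = 260; py1 = 332; color = 'lightgray'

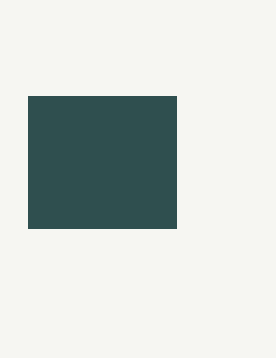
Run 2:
px0 = 28, py0 = 96, px1 = 176, py1 = 228, color = 'darkslategray'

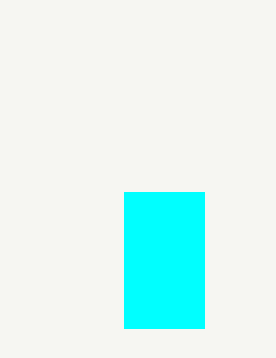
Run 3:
px0 = 124
py0 = 192
px1 = 204
py1 = 328
color = 'cyan'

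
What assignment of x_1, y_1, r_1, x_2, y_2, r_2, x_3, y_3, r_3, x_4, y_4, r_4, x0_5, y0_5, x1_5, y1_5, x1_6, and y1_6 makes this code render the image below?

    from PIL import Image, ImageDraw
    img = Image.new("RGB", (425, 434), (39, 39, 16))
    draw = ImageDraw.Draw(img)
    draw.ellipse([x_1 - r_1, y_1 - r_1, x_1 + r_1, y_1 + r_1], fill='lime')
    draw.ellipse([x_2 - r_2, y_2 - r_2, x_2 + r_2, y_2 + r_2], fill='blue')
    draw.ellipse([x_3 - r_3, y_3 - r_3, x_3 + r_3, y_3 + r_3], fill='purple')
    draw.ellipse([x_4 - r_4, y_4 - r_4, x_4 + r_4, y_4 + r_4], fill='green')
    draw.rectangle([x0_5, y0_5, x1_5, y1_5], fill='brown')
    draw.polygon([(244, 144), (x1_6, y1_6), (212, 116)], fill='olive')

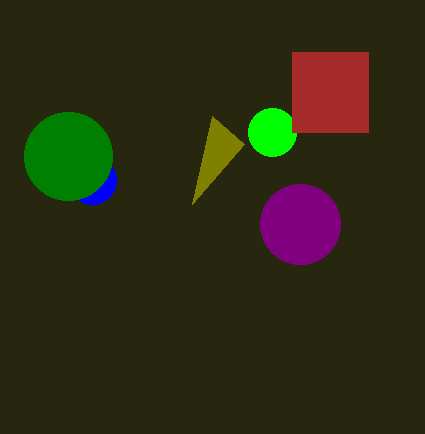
x_1 = 272, y_1 = 132, r_1 = 24, x_2 = 92, y_2 = 180, r_2 = 24, x_3 = 300, y_3 = 224, r_3 = 40, x_4 = 68, y_4 = 156, r_4 = 44, x0_5 = 292, y0_5 = 52, x1_5 = 368, y1_5 = 132, x1_6 = 192, y1_6 = 204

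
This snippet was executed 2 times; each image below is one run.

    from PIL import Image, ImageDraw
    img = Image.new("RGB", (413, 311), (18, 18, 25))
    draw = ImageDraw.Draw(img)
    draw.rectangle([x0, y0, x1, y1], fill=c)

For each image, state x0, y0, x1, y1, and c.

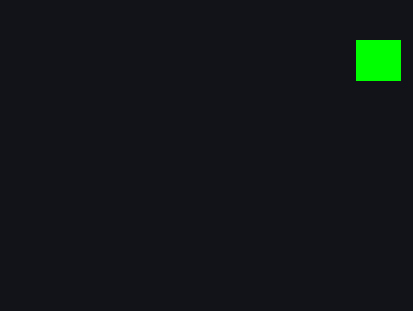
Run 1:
x0 = 356; y0 = 40; x1 = 400; y1 = 80; c = 'lime'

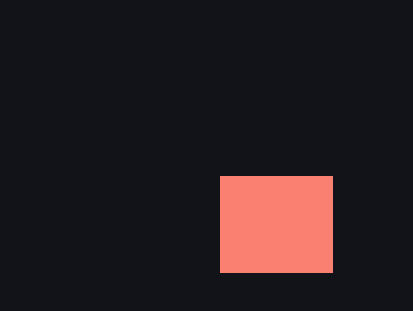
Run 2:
x0 = 220
y0 = 176
x1 = 332
y1 = 272
c = 'salmon'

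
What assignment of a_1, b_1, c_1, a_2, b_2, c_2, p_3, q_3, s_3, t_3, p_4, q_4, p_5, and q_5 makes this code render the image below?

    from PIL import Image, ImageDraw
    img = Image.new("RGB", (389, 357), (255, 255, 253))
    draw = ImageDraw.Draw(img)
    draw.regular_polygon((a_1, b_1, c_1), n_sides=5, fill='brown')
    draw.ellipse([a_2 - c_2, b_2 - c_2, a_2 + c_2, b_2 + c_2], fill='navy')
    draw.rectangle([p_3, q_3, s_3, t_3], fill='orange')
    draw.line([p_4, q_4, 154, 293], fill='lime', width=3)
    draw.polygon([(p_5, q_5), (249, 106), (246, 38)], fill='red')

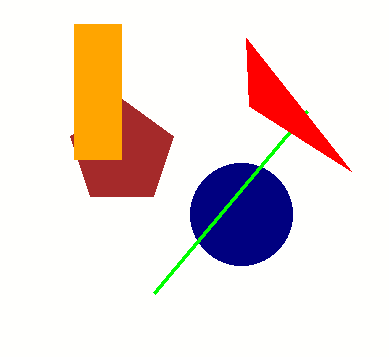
a_1 = 122; b_1 = 153; c_1 = 54; a_2 = 241; b_2 = 214; c_2 = 51; p_3 = 74; q_3 = 24; s_3 = 121; t_3 = 159; p_4 = 307; q_4 = 111; p_5 = 351; q_5 = 171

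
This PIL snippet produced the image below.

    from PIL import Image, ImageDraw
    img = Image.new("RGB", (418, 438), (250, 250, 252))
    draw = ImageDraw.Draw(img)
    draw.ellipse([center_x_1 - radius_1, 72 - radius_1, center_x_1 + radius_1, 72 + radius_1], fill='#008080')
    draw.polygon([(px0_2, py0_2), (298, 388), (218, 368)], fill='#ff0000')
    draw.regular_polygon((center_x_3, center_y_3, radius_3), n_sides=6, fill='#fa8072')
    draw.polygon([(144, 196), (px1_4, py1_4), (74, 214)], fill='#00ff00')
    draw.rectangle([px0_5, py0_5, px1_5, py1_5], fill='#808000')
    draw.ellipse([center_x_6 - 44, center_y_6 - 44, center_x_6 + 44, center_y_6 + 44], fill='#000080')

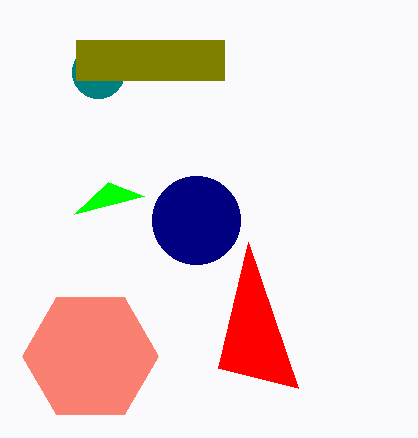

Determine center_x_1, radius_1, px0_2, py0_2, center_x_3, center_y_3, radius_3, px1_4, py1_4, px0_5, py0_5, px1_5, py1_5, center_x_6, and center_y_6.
center_x_1 = 98, radius_1 = 26, px0_2 = 248, py0_2 = 242, center_x_3 = 90, center_y_3 = 356, radius_3 = 68, px1_4 = 108, py1_4 = 182, px0_5 = 76, py0_5 = 40, px1_5 = 224, py1_5 = 80, center_x_6 = 196, center_y_6 = 220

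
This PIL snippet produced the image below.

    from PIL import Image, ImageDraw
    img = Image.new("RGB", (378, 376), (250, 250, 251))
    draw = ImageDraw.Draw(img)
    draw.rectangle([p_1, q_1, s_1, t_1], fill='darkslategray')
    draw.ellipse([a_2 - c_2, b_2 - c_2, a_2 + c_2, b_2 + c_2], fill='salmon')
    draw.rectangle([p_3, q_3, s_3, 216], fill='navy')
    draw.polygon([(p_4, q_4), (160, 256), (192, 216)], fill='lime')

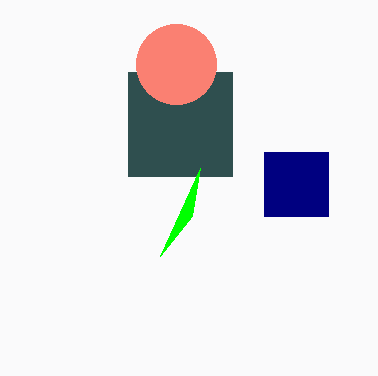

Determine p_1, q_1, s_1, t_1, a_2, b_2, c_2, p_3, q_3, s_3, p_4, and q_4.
p_1 = 128, q_1 = 72, s_1 = 232, t_1 = 176, a_2 = 176, b_2 = 64, c_2 = 40, p_3 = 264, q_3 = 152, s_3 = 328, p_4 = 200, q_4 = 168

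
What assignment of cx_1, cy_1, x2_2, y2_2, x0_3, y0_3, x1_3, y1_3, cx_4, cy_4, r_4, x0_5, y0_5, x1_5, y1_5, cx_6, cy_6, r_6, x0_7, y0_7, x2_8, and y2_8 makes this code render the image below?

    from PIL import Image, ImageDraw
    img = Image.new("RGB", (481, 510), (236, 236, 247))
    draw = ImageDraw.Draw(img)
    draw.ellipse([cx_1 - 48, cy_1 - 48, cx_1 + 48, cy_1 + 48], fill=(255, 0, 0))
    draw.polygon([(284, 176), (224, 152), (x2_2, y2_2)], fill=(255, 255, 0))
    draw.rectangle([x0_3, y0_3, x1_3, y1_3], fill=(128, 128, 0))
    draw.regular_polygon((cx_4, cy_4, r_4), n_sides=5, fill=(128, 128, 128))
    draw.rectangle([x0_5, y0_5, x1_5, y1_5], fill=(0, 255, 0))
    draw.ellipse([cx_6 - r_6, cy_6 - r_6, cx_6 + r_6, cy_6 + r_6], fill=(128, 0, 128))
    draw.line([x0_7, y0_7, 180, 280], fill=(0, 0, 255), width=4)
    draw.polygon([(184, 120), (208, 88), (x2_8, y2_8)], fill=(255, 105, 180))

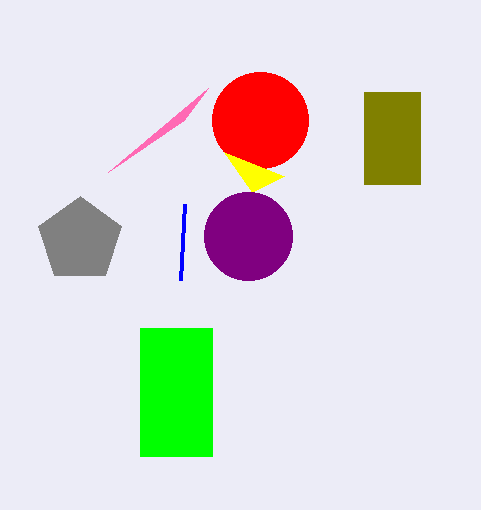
cx_1 = 260, cy_1 = 120, x2_2 = 252, y2_2 = 192, x0_3 = 364, y0_3 = 92, x1_3 = 420, y1_3 = 184, cx_4 = 80, cy_4 = 240, r_4 = 44, x0_5 = 140, y0_5 = 328, x1_5 = 212, y1_5 = 456, cx_6 = 248, cy_6 = 236, r_6 = 44, x0_7 = 184, y0_7 = 204, x2_8 = 108, y2_8 = 172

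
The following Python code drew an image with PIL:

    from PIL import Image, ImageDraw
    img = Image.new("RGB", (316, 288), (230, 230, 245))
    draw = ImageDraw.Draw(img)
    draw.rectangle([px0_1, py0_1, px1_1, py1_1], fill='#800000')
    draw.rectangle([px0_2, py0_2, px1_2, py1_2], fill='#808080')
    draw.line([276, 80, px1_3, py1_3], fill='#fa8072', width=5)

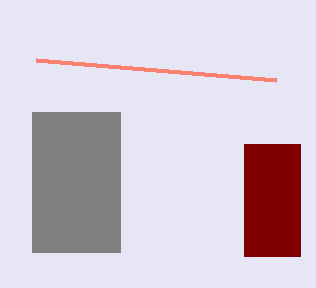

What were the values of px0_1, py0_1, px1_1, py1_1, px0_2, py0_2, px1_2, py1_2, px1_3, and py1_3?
px0_1 = 244, py0_1 = 144, px1_1 = 300, py1_1 = 256, px0_2 = 32, py0_2 = 112, px1_2 = 120, py1_2 = 252, px1_3 = 36, py1_3 = 60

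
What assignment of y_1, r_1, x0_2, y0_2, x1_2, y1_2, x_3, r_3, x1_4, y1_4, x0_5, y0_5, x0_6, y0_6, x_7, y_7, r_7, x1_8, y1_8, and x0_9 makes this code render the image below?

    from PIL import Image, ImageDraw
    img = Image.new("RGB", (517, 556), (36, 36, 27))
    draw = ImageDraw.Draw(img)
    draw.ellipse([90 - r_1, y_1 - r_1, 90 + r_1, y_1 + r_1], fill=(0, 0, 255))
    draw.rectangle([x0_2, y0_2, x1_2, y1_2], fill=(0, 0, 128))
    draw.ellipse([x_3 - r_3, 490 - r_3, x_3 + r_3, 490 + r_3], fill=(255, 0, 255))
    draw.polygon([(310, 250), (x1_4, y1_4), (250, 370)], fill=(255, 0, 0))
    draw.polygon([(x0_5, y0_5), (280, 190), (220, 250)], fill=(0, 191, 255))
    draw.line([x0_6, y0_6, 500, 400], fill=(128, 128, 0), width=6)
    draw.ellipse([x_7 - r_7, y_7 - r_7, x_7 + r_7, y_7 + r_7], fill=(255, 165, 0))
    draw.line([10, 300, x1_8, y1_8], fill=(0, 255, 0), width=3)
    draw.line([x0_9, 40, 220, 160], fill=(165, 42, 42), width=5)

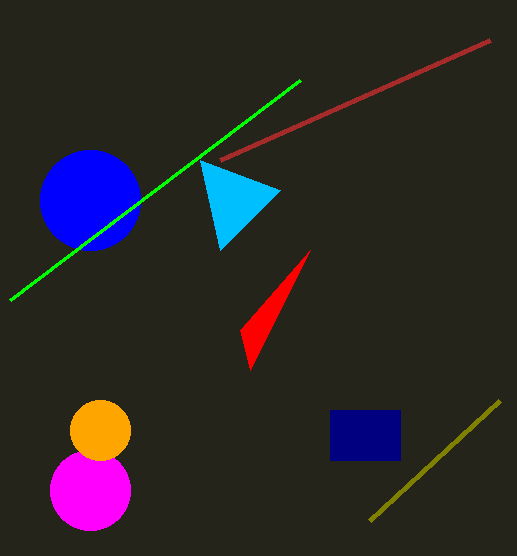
y_1 = 200; r_1 = 50; x0_2 = 330; y0_2 = 410; x1_2 = 400; y1_2 = 460; x_3 = 90; r_3 = 40; x1_4 = 240; y1_4 = 330; x0_5 = 200; y0_5 = 160; x0_6 = 370; y0_6 = 520; x_7 = 100; y_7 = 430; r_7 = 30; x1_8 = 300; y1_8 = 80; x0_9 = 490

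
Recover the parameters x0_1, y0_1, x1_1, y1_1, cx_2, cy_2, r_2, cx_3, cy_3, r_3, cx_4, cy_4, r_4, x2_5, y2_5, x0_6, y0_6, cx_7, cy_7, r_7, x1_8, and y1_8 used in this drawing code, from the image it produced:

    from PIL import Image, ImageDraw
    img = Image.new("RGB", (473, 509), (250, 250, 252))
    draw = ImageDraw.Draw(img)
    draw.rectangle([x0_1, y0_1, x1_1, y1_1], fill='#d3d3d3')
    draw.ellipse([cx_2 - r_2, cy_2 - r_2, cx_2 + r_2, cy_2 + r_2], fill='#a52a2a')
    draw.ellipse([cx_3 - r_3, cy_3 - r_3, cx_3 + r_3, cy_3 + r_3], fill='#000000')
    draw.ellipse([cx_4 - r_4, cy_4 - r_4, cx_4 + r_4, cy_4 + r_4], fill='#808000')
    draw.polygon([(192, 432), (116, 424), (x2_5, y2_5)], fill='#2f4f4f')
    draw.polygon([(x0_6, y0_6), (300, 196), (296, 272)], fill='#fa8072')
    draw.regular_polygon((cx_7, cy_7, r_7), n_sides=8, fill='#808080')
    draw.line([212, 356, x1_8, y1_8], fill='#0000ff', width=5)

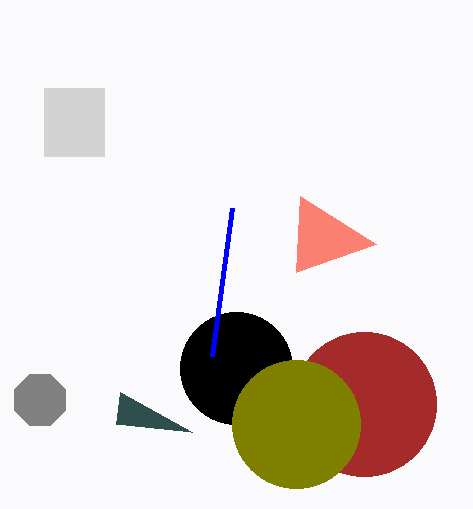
x0_1 = 44, y0_1 = 88, x1_1 = 104, y1_1 = 156, cx_2 = 364, cy_2 = 404, r_2 = 72, cx_3 = 236, cy_3 = 368, r_3 = 56, cx_4 = 296, cy_4 = 424, r_4 = 64, x2_5 = 120, y2_5 = 392, x0_6 = 376, y0_6 = 244, cx_7 = 40, cy_7 = 400, r_7 = 28, x1_8 = 232, y1_8 = 208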